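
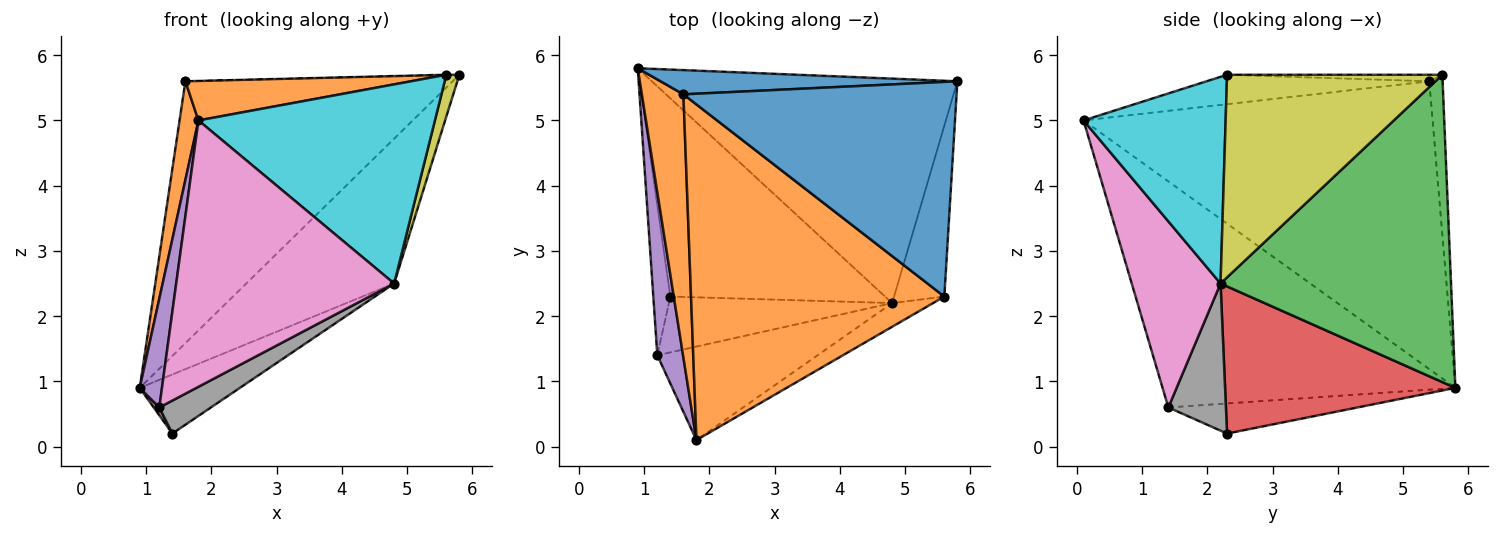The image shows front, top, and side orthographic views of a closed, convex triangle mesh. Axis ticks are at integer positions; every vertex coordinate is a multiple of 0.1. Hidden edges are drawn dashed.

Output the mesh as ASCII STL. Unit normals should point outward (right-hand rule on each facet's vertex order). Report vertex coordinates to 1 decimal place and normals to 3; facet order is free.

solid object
 facet normal -0.050 0.995 0.092
  outer loop
   vertex 1.6 5.4 5.6
   vertex 5.8 5.6 5.7
   vertex 0.9 5.8 0.9
  endloop
 endfacet
 facet normal -0.988 -0.053 0.143
  outer loop
   vertex 1.6 5.4 5.6
   vertex 0.9 5.8 0.9
   vertex 1.8 0.1 5.0
  endloop
 endfacet
 facet normal 0.646 0.414 -0.642
  outer loop
   vertex 4.8 2.2 2.5
   vertex 0.9 5.8 0.9
   vertex 5.8 5.6 5.7
  endloop
 endfacet
 facet normal 0.549 0.239 -0.801
  outer loop
   vertex 4.8 2.2 2.5
   vertex 1.4 2.3 0.2
   vertex 0.9 5.8 0.9
  endloop
 endfacet
 facet normal -0.991 -0.075 0.113
  outer loop
   vertex 1.2 1.4 0.6
   vertex 1.8 0.1 5.0
   vertex 0.9 5.8 0.9
  endloop
 endfacet
 facet normal -0.870 -0.026 -0.493
  outer loop
   vertex 1.2 1.4 0.6
   vertex 0.9 5.8 0.9
   vertex 1.4 2.3 0.2
  endloop
 endfacet
 facet normal 0.359 -0.881 -0.309
  outer loop
   vertex 1.2 1.4 0.6
   vertex 4.8 2.2 2.5
   vertex 1.8 0.1 5.0
  endloop
 endfacet
 facet normal 0.494 -0.442 -0.749
  outer loop
   vertex 1.2 1.4 0.6
   vertex 1.4 2.3 0.2
   vertex 4.8 2.2 2.5
  endloop
 endfacet
 facet normal 0.969 -0.059 -0.240
  outer loop
   vertex 5.6 2.3 5.7
   vertex 4.8 2.2 2.5
   vertex 5.8 5.6 5.7
  endloop
 endfacet
 facet normal 0.512 -0.853 -0.101
  outer loop
   vertex 5.6 2.3 5.7
   vertex 1.8 0.1 5.0
   vertex 4.8 2.2 2.5
  endloop
 endfacet
 facet normal -0.024 0.001 1.000
  outer loop
   vertex 5.6 2.3 5.7
   vertex 5.8 5.6 5.7
   vertex 1.6 5.4 5.6
  endloop
 endfacet
 facet normal -0.115 -0.116 0.987
  outer loop
   vertex 5.6 2.3 5.7
   vertex 1.6 5.4 5.6
   vertex 1.8 0.1 5.0
  endloop
 endfacet
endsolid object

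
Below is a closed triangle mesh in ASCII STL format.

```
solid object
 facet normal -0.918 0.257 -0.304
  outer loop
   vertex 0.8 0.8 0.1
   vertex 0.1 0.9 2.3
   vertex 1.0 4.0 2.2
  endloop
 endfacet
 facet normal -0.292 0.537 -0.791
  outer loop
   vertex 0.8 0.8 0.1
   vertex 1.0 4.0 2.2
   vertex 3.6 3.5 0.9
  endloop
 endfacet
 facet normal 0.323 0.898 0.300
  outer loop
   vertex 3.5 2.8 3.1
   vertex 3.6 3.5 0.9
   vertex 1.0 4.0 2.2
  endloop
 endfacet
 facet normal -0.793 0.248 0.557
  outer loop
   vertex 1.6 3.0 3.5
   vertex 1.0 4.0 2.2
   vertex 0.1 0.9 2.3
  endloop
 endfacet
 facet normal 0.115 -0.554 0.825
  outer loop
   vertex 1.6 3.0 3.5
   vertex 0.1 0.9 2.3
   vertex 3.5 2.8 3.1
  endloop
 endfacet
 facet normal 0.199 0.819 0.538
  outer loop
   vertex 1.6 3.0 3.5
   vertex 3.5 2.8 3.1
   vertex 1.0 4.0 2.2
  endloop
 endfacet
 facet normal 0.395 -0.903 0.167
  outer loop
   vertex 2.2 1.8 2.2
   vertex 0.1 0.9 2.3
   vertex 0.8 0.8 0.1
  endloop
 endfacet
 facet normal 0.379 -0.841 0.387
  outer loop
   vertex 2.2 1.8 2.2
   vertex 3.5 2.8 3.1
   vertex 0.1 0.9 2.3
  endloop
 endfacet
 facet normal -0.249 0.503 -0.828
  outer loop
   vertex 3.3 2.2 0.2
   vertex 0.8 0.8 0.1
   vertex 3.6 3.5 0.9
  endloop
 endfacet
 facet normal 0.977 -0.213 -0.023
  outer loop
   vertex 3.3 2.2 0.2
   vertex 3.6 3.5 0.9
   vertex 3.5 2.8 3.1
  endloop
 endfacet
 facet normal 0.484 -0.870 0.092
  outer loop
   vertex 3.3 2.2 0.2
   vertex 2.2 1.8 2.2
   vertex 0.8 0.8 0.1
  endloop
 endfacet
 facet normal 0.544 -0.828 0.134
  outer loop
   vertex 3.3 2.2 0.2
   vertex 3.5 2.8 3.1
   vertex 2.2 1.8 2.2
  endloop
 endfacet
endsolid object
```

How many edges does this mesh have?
18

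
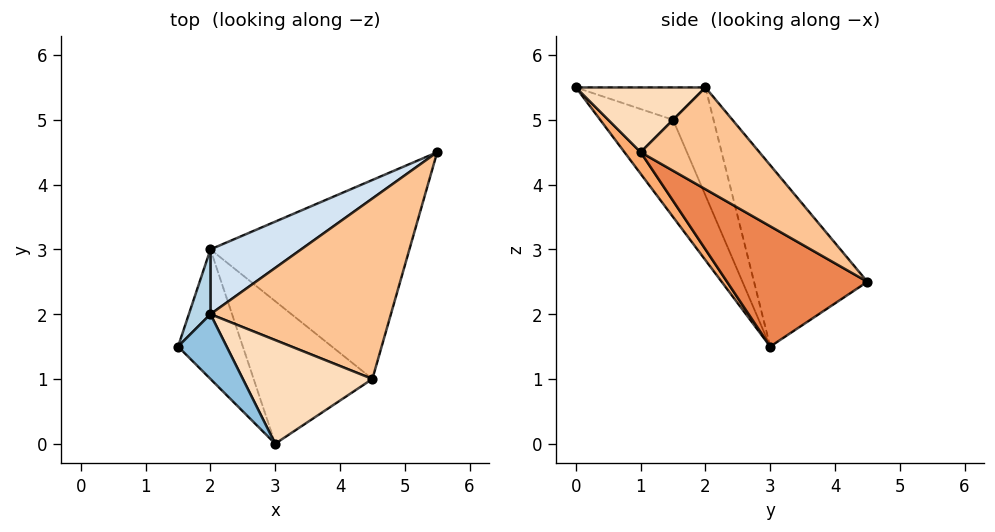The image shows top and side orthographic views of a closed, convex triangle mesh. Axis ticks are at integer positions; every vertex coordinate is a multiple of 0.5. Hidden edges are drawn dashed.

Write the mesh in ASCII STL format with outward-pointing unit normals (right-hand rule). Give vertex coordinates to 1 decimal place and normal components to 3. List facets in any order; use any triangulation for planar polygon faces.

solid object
 facet normal -0.583 -0.713 -0.389
  outer loop
   vertex 2.0 3.0 1.5
   vertex 3.0 0.0 5.5
   vertex 1.5 1.5 5.0
  endloop
 endfacet
 facet normal -0.535 -0.267 0.802
  outer loop
   vertex 2.0 2.0 5.5
   vertex 1.5 1.5 5.0
   vertex 3.0 0.0 5.5
  endloop
 endfacet
 facet normal -0.772 0.617 0.154
  outer loop
   vertex 2.0 2.0 5.5
   vertex 2.0 3.0 1.5
   vertex 1.5 1.5 5.0
  endloop
 endfacet
 facet normal -0.436 0.873 0.218
  outer loop
   vertex 2.0 2.0 5.5
   vertex 5.5 4.5 2.5
   vertex 2.0 3.0 1.5
  endloop
 endfacet
 facet normal 0.436 -0.537 -0.722
  outer loop
   vertex 4.5 1.0 4.5
   vertex 2.0 3.0 1.5
   vertex 5.5 4.5 2.5
  endloop
 endfacet
 facet normal 0.112 -0.781 -0.614
  outer loop
   vertex 4.5 1.0 4.5
   vertex 3.0 0.0 5.5
   vertex 2.0 3.0 1.5
  endloop
 endfacet
 facet normal 0.463 0.336 0.820
  outer loop
   vertex 4.5 1.0 4.5
   vertex 5.5 4.5 2.5
   vertex 2.0 2.0 5.5
  endloop
 endfacet
 facet normal 0.436 0.218 0.873
  outer loop
   vertex 4.5 1.0 4.5
   vertex 2.0 2.0 5.5
   vertex 3.0 0.0 5.5
  endloop
 endfacet
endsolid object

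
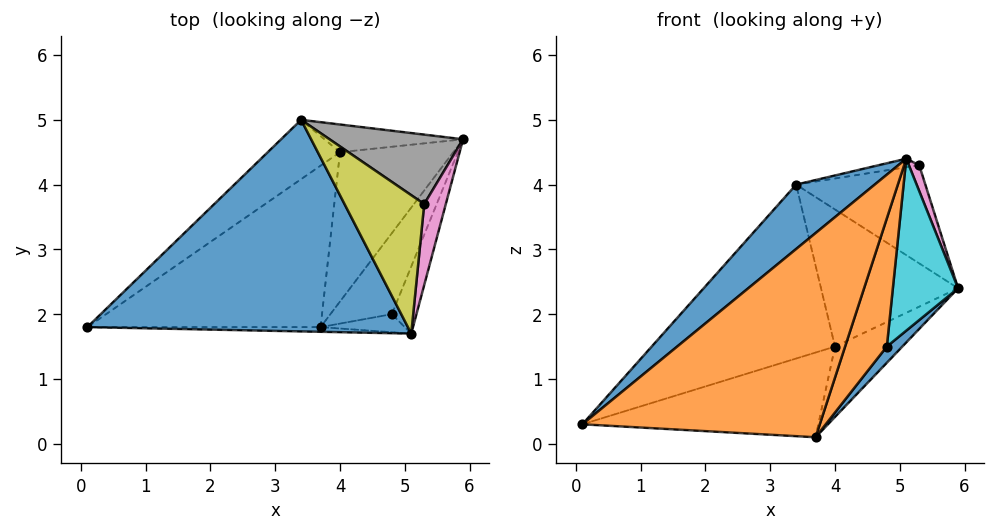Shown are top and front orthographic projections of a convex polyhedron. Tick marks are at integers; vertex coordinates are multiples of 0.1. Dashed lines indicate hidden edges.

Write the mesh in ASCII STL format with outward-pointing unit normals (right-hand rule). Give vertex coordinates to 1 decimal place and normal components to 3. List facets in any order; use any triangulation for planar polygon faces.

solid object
 facet normal -0.620 -0.228 0.751
  outer loop
   vertex 3.4 5.0 4.0
   vertex 0.1 1.8 0.3
   vertex 5.1 1.7 4.4
  endloop
 endfacet
 facet normal -0.001 -1.000 -0.023
  outer loop
   vertex 3.7 1.8 0.1
   vertex 5.1 1.7 4.4
   vertex 0.1 1.8 0.3
  endloop
 endfacet
 facet normal -0.486 0.827 -0.282
  outer loop
   vertex 4.0 4.5 1.5
   vertex 0.1 1.8 0.3
   vertex 3.4 5.0 4.0
  endloop
 endfacet
 facet normal -0.009 0.980 -0.198
  outer loop
   vertex 4.0 4.5 1.5
   vertex 3.4 5.0 4.0
   vertex 5.9 4.7 2.4
  endloop
 endfacet
 facet normal -0.049 0.464 -0.884
  outer loop
   vertex 4.0 4.5 1.5
   vertex 3.7 1.8 0.1
   vertex 0.1 1.8 0.3
  endloop
 endfacet
 facet normal 0.358 0.398 -0.845
  outer loop
   vertex 4.0 4.5 1.5
   vertex 5.9 4.7 2.4
   vertex 3.7 1.8 0.1
  endloop
 endfacet
 facet normal 0.962 -0.083 0.260
  outer loop
   vertex 5.3 3.7 4.3
   vertex 5.1 1.7 4.4
   vertex 5.9 4.7 2.4
  endloop
 endfacet
 facet normal 0.423 0.740 0.523
  outer loop
   vertex 5.3 3.7 4.3
   vertex 5.9 4.7 2.4
   vertex 3.4 5.0 4.0
  endloop
 endfacet
 facet normal -0.115 0.061 0.992
  outer loop
   vertex 5.3 3.7 4.3
   vertex 3.4 5.0 4.0
   vertex 5.1 1.7 4.4
  endloop
 endfacet
 facet normal 0.933 -0.336 -0.131
  outer loop
   vertex 4.8 2.0 1.5
   vertex 5.9 4.7 2.4
   vertex 5.1 1.7 4.4
  endloop
 endfacet
 facet normal 0.789 -0.121 -0.603
  outer loop
   vertex 4.8 2.0 1.5
   vertex 3.7 1.8 0.1
   vertex 5.9 4.7 2.4
  endloop
 endfacet
 facet normal 0.337 -0.932 -0.131
  outer loop
   vertex 4.8 2.0 1.5
   vertex 5.1 1.7 4.4
   vertex 3.7 1.8 0.1
  endloop
 endfacet
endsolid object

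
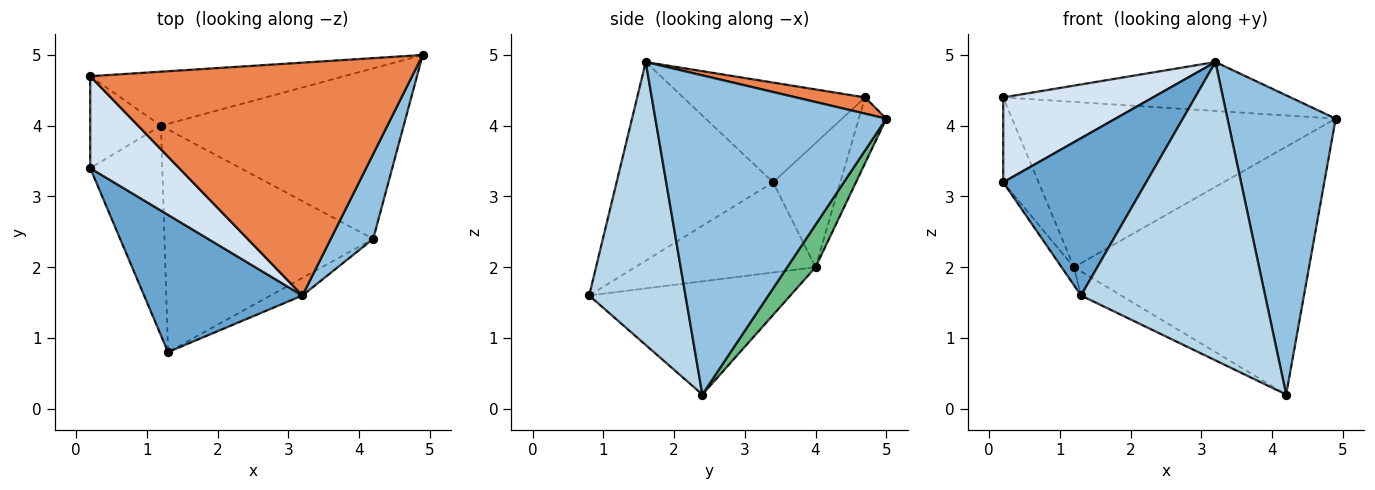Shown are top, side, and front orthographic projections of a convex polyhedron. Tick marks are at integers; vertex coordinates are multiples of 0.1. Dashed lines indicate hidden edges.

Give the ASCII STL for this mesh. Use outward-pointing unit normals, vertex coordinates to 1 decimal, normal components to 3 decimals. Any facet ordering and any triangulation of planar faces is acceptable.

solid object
 facet normal -0.636 -0.581 0.507
  outer loop
   vertex 3.2 1.6 4.9
   vertex 0.2 3.4 3.2
   vertex 1.3 0.8 1.6
  endloop
 endfacet
 facet normal 0.899 -0.421 0.120
  outer loop
   vertex 4.2 2.4 0.2
   vertex 4.9 5.0 4.1
   vertex 3.2 1.6 4.9
  endloop
 endfacet
 facet normal 0.463 -0.885 -0.052
  outer loop
   vertex 4.2 2.4 0.2
   vertex 3.2 1.6 4.9
   vertex 1.3 0.8 1.6
  endloop
 endfacet
 facet normal -0.636 -0.524 0.567
  outer loop
   vertex 0.2 4.7 4.4
   vertex 0.2 3.4 3.2
   vertex 3.2 1.6 4.9
  endloop
 endfacet
 facet normal 0.049 0.205 0.977
  outer loop
   vertex 0.2 4.7 4.4
   vertex 3.2 1.6 4.9
   vertex 4.9 5.0 4.1
  endloop
 endfacet
 facet normal -0.780 0.054 -0.623
  outer loop
   vertex 1.2 4.0 2.0
   vertex 1.3 0.8 1.6
   vertex 0.2 3.4 3.2
  endloop
 endfacet
 facet normal -0.475 0.095 -0.875
  outer loop
   vertex 1.2 4.0 2.0
   vertex 4.2 2.4 0.2
   vertex 1.3 0.8 1.6
  endloop
 endfacet
 facet normal -0.790 0.416 -0.450
  outer loop
   vertex 1.2 4.0 2.0
   vertex 0.2 3.4 3.2
   vertex 0.2 4.7 4.4
  endloop
 endfacet
 facet normal 0.099 0.820 -0.564
  outer loop
   vertex 1.2 4.0 2.0
   vertex 4.9 5.0 4.1
   vertex 4.2 2.4 0.2
  endloop
 endfacet
 facet normal -0.080 0.947 -0.310
  outer loop
   vertex 1.2 4.0 2.0
   vertex 0.2 4.7 4.4
   vertex 4.9 5.0 4.1
  endloop
 endfacet
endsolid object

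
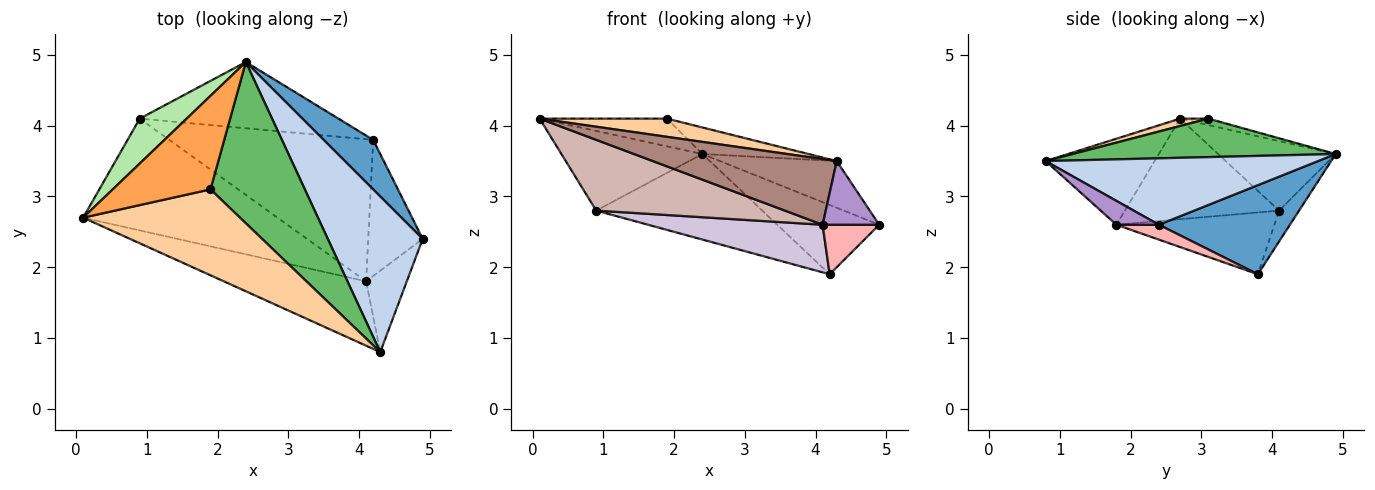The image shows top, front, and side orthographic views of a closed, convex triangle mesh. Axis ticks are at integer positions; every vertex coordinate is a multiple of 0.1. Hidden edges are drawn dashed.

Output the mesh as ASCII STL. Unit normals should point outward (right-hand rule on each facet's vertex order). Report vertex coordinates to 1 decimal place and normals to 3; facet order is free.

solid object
 facet normal 0.723 0.562 0.402
  outer loop
   vertex 4.2 3.8 1.9
   vertex 2.4 4.9 3.6
   vertex 4.9 2.4 2.6
  endloop
 endfacet
 facet normal 0.557 0.239 0.796
  outer loop
   vertex 4.3 0.8 3.5
   vertex 4.9 2.4 2.6
   vertex 2.4 4.9 3.6
  endloop
 endfacet
 facet normal -0.063 0.283 0.957
  outer loop
   vertex 1.9 3.1 4.1
   vertex 2.4 4.9 3.6
   vertex 0.1 2.7 4.1
  endloop
 endfacet
 facet normal 0.046 -0.207 0.977
  outer loop
   vertex 1.9 3.1 4.1
   vertex 0.1 2.7 4.1
   vertex 4.3 0.8 3.5
  endloop
 endfacet
 facet normal 0.373 0.151 0.915
  outer loop
   vertex 1.9 3.1 4.1
   vertex 4.3 0.8 3.5
   vertex 2.4 4.9 3.6
  endloop
 endfacet
 facet normal -0.588 0.705 0.397
  outer loop
   vertex 0.9 4.1 2.8
   vertex 0.1 2.7 4.1
   vertex 2.4 4.9 3.6
  endloop
 endfacet
 facet normal -0.095 0.787 -0.610
  outer loop
   vertex 0.9 4.1 2.8
   vertex 2.4 4.9 3.6
   vertex 4.2 3.8 1.9
  endloop
 endfacet
 facet normal 0.248 -0.331 -0.910
  outer loop
   vertex 4.1 1.8 2.6
   vertex 4.2 3.8 1.9
   vertex 4.9 2.4 2.6
  endloop
 endfacet
 facet normal 0.420 -0.559 -0.715
  outer loop
   vertex 4.1 1.8 2.6
   vertex 4.9 2.4 2.6
   vertex 4.3 0.8 3.5
  endloop
 endfacet
 facet normal -0.276 -0.305 -0.911
  outer loop
   vertex 4.1 1.8 2.6
   vertex 0.9 4.1 2.8
   vertex 4.2 3.8 1.9
  endloop
 endfacet
 facet normal -0.390 -0.658 -0.644
  outer loop
   vertex 4.1 1.8 2.6
   vertex 4.3 0.8 3.5
   vertex 0.1 2.7 4.1
  endloop
 endfacet
 facet normal -0.401 -0.490 -0.774
  outer loop
   vertex 4.1 1.8 2.6
   vertex 0.1 2.7 4.1
   vertex 0.9 4.1 2.8
  endloop
 endfacet
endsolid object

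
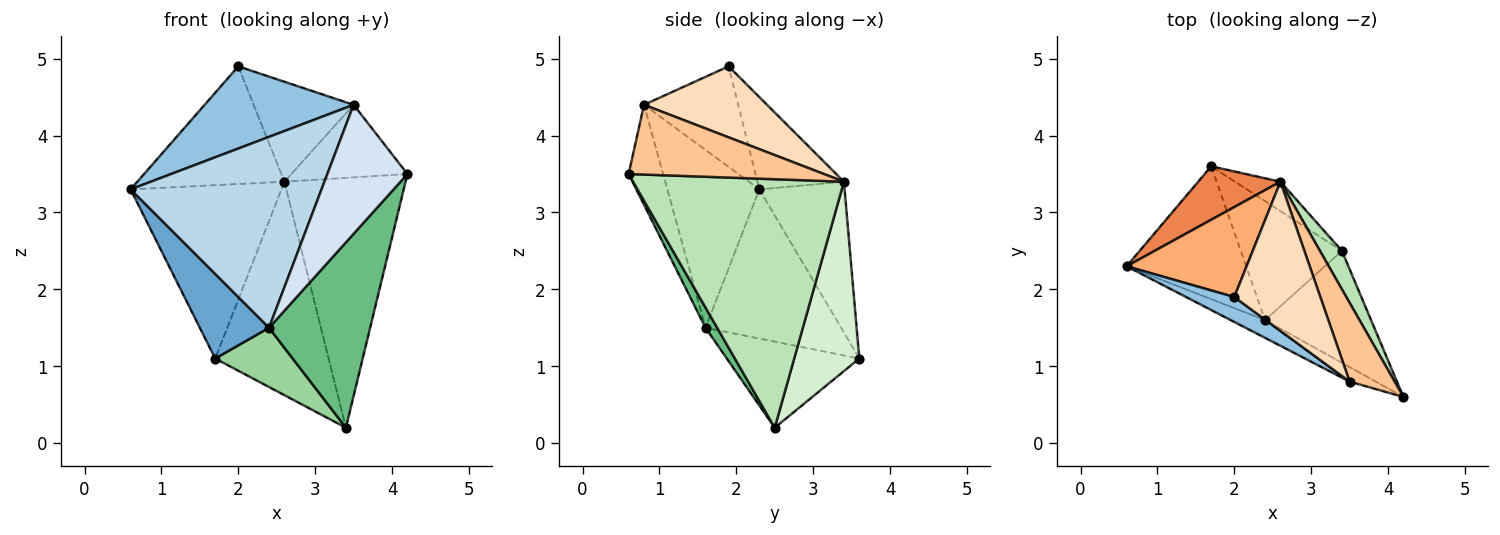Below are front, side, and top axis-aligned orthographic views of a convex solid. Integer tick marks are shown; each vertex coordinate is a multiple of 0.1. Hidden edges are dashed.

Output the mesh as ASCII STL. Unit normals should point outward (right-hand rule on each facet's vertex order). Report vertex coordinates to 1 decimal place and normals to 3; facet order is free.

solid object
 facet normal -0.725 -0.370 -0.581
  outer loop
   vertex 2.4 1.6 1.5
   vertex 0.6 2.3 3.3
   vertex 1.7 3.6 1.1
  endloop
 endfacet
 facet normal -0.518 -0.819 0.248
  outer loop
   vertex 3.5 0.8 4.4
   vertex 2.0 1.9 4.9
   vertex 0.6 2.3 3.3
  endloop
 endfacet
 facet normal -0.433 -0.898 -0.084
  outer loop
   vertex 3.5 0.8 4.4
   vertex 0.6 2.3 3.3
   vertex 2.4 1.6 1.5
  endloop
 endfacet
 facet normal -0.393 -0.914 -0.103
  outer loop
   vertex 3.5 0.8 4.4
   vertex 2.4 1.6 1.5
   vertex 4.2 0.6 3.5
  endloop
 endfacet
 facet normal -0.475 0.841 0.259
  outer loop
   vertex 2.6 3.4 3.4
   vertex 1.7 3.6 1.1
   vertex 0.6 2.3 3.3
  endloop
 endfacet
 facet normal -0.423 0.720 0.550
  outer loop
   vertex 2.6 3.4 3.4
   vertex 0.6 2.3 3.3
   vertex 2.0 1.9 4.9
  endloop
 endfacet
 facet normal 0.752 0.447 0.485
  outer loop
   vertex 2.6 3.4 3.4
   vertex 3.5 0.8 4.4
   vertex 4.2 0.6 3.5
  endloop
 endfacet
 facet normal 0.565 0.459 0.685
  outer loop
   vertex 2.6 3.4 3.4
   vertex 2.0 1.9 4.9
   vertex 3.5 0.8 4.4
  endloop
 endfacet
 facet normal 0.098 -0.852 -0.514
  outer loop
   vertex 3.4 2.5 0.2
   vertex 4.2 0.6 3.5
   vertex 2.4 1.6 1.5
  endloop
 endfacet
 facet normal -0.606 -0.355 -0.712
  outer loop
   vertex 3.4 2.5 0.2
   vertex 2.4 1.6 1.5
   vertex 1.7 3.6 1.1
  endloop
 endfacet
 facet normal 0.865 0.497 0.076
  outer loop
   vertex 3.4 2.5 0.2
   vertex 2.6 3.4 3.4
   vertex 4.2 0.6 3.5
  endloop
 endfacet
 facet normal 0.494 0.861 -0.119
  outer loop
   vertex 3.4 2.5 0.2
   vertex 1.7 3.6 1.1
   vertex 2.6 3.4 3.4
  endloop
 endfacet
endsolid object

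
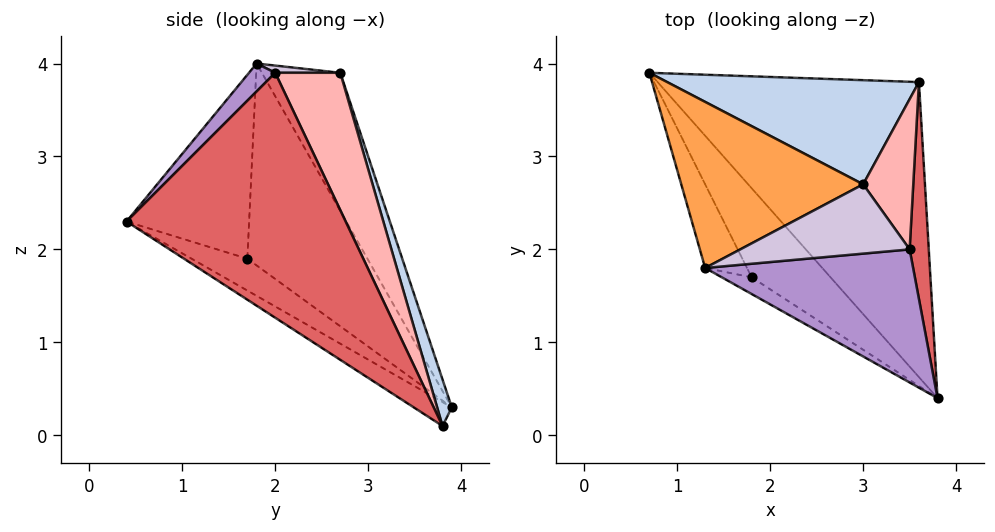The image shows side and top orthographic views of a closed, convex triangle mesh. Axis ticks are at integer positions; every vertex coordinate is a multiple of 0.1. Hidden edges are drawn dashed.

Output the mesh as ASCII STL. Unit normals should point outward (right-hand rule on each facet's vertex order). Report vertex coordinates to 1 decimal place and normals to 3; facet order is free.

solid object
 facet normal -0.076 -0.545 -0.835
  outer loop
   vertex 3.6 3.8 0.1
   vertex 3.8 0.4 2.3
   vertex 0.7 3.9 0.3
  endloop
 endfacet
 facet normal 0.053 0.957 0.285
  outer loop
   vertex 3.0 2.7 3.9
   vertex 3.6 3.8 0.1
   vertex 0.7 3.9 0.3
  endloop
 endfacet
 facet normal -0.381 0.776 0.502
  outer loop
   vertex 3.0 2.7 3.9
   vertex 0.7 3.9 0.3
   vertex 1.3 1.8 4.0
  endloop
 endfacet
 facet normal -0.284 -0.653 -0.702
  outer loop
   vertex 1.8 1.7 1.9
   vertex 0.7 3.9 0.3
   vertex 3.8 0.4 2.3
  endloop
 endfacet
 facet normal -0.826 -0.537 -0.171
  outer loop
   vertex 1.8 1.7 1.9
   vertex 1.3 1.8 4.0
   vertex 0.7 3.9 0.3
  endloop
 endfacet
 facet normal -0.531 -0.843 -0.086
  outer loop
   vertex 1.8 1.7 1.9
   vertex 3.8 0.4 2.3
   vertex 1.3 1.8 4.0
  endloop
 endfacet
 facet normal 0.991 0.108 0.077
  outer loop
   vertex 3.5 2.0 3.9
   vertex 3.8 0.4 2.3
   vertex 3.6 3.8 0.1
  endloop
 endfacet
 facet normal 0.780 0.557 0.284
  outer loop
   vertex 3.5 2.0 3.9
   vertex 3.6 3.8 0.1
   vertex 3.0 2.7 3.9
  endloop
 endfacet
 facet normal 0.096 -0.695 0.713
  outer loop
   vertex 3.5 2.0 3.9
   vertex 1.3 1.8 4.0
   vertex 3.8 0.4 2.3
  endloop
 endfacet
 facet normal 0.043 0.030 0.999
  outer loop
   vertex 3.5 2.0 3.9
   vertex 3.0 2.7 3.9
   vertex 1.3 1.8 4.0
  endloop
 endfacet
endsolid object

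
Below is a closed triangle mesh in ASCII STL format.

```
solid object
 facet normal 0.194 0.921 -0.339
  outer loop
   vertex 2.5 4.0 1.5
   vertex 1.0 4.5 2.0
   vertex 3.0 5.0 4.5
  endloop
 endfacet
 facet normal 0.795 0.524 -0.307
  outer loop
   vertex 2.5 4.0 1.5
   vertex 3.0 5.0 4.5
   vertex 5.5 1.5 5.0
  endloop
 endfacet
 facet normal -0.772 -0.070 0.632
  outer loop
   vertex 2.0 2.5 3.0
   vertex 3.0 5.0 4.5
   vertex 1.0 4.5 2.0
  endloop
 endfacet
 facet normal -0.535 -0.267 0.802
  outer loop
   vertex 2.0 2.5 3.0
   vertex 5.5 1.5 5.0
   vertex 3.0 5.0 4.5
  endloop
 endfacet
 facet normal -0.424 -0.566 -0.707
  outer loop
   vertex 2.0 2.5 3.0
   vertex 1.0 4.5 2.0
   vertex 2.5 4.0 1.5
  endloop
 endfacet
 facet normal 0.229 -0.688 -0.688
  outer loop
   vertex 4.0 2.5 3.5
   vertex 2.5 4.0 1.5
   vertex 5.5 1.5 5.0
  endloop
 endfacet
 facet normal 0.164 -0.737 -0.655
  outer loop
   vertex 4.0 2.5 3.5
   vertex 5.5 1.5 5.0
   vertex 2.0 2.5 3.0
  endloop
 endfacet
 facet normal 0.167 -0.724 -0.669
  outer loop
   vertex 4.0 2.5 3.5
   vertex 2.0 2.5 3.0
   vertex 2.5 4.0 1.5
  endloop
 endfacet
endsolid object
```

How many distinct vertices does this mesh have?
6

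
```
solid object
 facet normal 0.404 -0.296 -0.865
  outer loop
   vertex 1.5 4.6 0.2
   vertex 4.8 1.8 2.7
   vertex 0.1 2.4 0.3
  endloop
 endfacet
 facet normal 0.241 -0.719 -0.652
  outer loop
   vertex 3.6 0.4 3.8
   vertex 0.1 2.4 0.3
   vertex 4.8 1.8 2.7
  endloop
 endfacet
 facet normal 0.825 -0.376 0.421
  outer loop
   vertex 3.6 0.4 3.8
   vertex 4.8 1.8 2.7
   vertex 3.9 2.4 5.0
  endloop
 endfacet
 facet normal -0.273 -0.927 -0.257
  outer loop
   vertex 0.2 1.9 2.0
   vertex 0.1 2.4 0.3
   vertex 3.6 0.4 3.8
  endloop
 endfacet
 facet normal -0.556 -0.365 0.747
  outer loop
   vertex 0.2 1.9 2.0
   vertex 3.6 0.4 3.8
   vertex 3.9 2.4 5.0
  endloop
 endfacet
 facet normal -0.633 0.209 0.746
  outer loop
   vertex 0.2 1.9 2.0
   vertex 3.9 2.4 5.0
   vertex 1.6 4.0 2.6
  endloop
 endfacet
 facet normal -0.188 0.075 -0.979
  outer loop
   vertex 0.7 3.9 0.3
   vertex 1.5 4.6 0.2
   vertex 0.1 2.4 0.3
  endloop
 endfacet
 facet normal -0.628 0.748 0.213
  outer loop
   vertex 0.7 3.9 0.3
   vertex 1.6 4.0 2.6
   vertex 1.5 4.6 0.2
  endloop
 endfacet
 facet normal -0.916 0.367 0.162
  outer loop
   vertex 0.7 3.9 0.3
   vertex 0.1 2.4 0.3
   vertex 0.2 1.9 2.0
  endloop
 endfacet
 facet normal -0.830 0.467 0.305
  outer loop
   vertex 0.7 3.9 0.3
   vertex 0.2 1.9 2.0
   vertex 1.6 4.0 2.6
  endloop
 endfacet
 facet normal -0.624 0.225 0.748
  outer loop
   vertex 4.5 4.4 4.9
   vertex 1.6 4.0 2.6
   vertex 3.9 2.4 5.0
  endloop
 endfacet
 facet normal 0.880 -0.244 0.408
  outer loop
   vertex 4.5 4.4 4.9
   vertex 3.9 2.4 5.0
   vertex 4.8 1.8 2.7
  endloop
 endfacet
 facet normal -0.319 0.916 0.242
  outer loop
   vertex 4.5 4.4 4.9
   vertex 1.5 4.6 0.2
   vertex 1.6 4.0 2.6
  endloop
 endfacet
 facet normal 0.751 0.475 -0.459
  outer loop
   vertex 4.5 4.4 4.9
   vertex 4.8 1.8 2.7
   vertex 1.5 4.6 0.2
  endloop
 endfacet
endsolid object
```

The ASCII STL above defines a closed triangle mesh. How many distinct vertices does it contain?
9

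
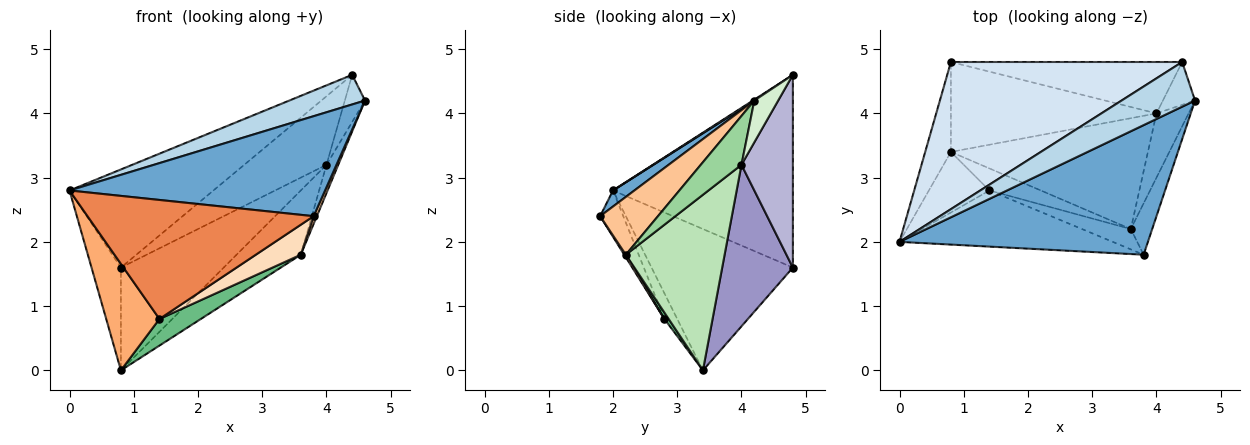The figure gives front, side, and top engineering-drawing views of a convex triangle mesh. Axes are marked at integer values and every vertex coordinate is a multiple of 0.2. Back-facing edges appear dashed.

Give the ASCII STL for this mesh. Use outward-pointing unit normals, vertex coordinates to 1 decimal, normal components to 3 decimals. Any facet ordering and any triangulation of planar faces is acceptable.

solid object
 facet normal 0.051 -0.610 0.791
  outer loop
   vertex 3.8 1.8 2.4
   vertex 4.6 4.2 4.2
   vertex 0.0 2.0 2.8
  endloop
 endfacet
 facet normal -0.964 0.200 -0.175
  outer loop
   vertex 0.8 3.4 0.0
   vertex 0.0 2.0 2.8
   vertex 0.8 4.8 1.6
  endloop
 endfacet
 facet normal 0.010 -0.552 0.834
  outer loop
   vertex 4.4 4.8 4.6
   vertex 0.0 2.0 2.8
   vertex 4.6 4.2 4.2
  endloop
 endfacet
 facet normal -0.570 0.456 0.684
  outer loop
   vertex 4.4 4.8 4.6
   vertex 0.8 4.8 1.6
   vertex 0.0 2.0 2.8
  endloop
 endfacet
 facet normal -0.092 -0.901 -0.425
  outer loop
   vertex 1.4 2.8 0.8
   vertex 3.8 1.8 2.4
   vertex 0.0 2.0 2.8
  endloop
 endfacet
 facet normal -0.205 -0.851 -0.484
  outer loop
   vertex 1.4 2.8 0.8
   vertex 0.0 2.0 2.8
   vertex 0.8 3.4 0.0
  endloop
 endfacet
 facet normal 0.936 -0.052 -0.347
  outer loop
   vertex 3.6 2.2 1.8
   vertex 4.6 4.2 4.2
   vertex 3.8 1.8 2.4
  endloop
 endfacet
 facet normal 0.030 -0.827 -0.561
  outer loop
   vertex 3.6 2.2 1.8
   vertex 3.8 1.8 2.4
   vertex 1.4 2.8 0.8
  endloop
 endfacet
 facet normal 0.079 -0.768 -0.636
  outer loop
   vertex 3.6 2.2 1.8
   vertex 1.4 2.8 0.8
   vertex 0.8 3.4 0.0
  endloop
 endfacet
 facet normal 0.812 0.235 -0.534
  outer loop
   vertex 4.0 4.0 3.2
   vertex 4.6 4.2 4.2
   vertex 3.6 2.2 1.8
  endloop
 endfacet
 facet normal 0.611 0.397 -0.685
  outer loop
   vertex 4.0 4.0 3.2
   vertex 3.6 2.2 1.8
   vertex 0.8 3.4 0.0
  endloop
 endfacet
 facet normal 0.658 0.557 -0.506
  outer loop
   vertex 4.0 4.0 3.2
   vertex 4.4 4.8 4.6
   vertex 4.6 4.2 4.2
  endloop
 endfacet
 facet normal 0.460 0.668 -0.585
  outer loop
   vertex 4.0 4.0 3.2
   vertex 0.8 3.4 0.0
   vertex 0.8 4.8 1.6
  endloop
 endfacet
 facet normal 0.447 0.716 -0.537
  outer loop
   vertex 4.0 4.0 3.2
   vertex 0.8 4.8 1.6
   vertex 4.4 4.8 4.6
  endloop
 endfacet
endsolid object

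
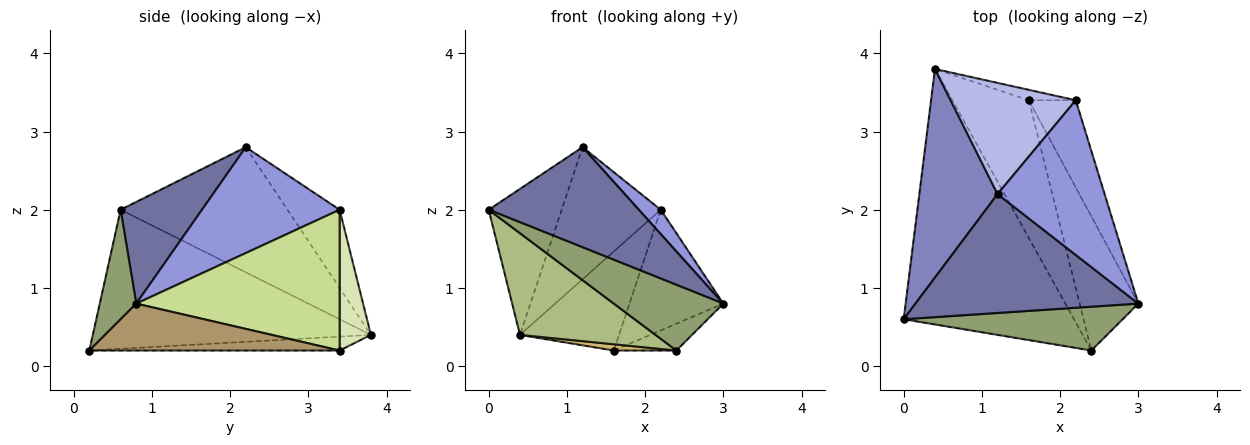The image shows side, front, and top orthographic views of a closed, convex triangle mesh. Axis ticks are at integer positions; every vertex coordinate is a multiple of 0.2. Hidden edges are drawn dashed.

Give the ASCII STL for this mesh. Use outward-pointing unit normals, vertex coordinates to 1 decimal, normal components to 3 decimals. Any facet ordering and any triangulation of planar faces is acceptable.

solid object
 facet normal 0.329 -0.608 0.722
  outer loop
   vertex 1.2 2.2 2.8
   vertex 0.0 0.6 2.0
   vertex 3.0 0.8 0.8
  endloop
 endfacet
 facet normal -0.795 0.348 0.497
  outer loop
   vertex 1.2 2.2 2.8
   vertex 0.4 3.8 0.4
   vertex 0.0 0.6 2.0
  endloop
 endfacet
 facet normal 0.699 -0.111 0.707
  outer loop
   vertex 2.2 3.4 2.0
   vertex 1.2 2.2 2.8
   vertex 3.0 0.8 0.8
  endloop
 endfacet
 facet normal -0.373 0.710 0.598
  outer loop
   vertex 2.2 3.4 2.0
   vertex 0.4 3.8 0.4
   vertex 1.2 2.2 2.8
  endloop
 endfacet
 facet normal 0.267 -0.802 0.535
  outer loop
   vertex 2.4 0.2 0.2
   vertex 3.0 0.8 0.8
   vertex 0.0 0.6 2.0
  endloop
 endfacet
 facet normal -0.604 -0.295 -0.740
  outer loop
   vertex 2.4 0.2 0.2
   vertex 0.0 0.6 2.0
   vertex 0.4 3.8 0.4
  endloop
 endfacet
 facet normal 0.869 0.401 -0.290
  outer loop
   vertex 1.6 3.4 0.2
   vertex 2.2 3.4 2.0
   vertex 3.0 0.8 0.8
  endloop
 endfacet
 facet normal 0.300 0.949 -0.100
  outer loop
   vertex 1.6 3.4 0.2
   vertex 0.4 3.8 0.4
   vertex 2.2 3.4 2.0
  endloop
 endfacet
 facet normal 0.617 0.154 -0.772
  outer loop
   vertex 1.6 3.4 0.2
   vertex 3.0 0.8 0.8
   vertex 2.4 0.2 0.2
  endloop
 endfacet
 facet normal -0.179 -0.045 -0.983
  outer loop
   vertex 1.6 3.4 0.2
   vertex 2.4 0.2 0.2
   vertex 0.4 3.8 0.4
  endloop
 endfacet
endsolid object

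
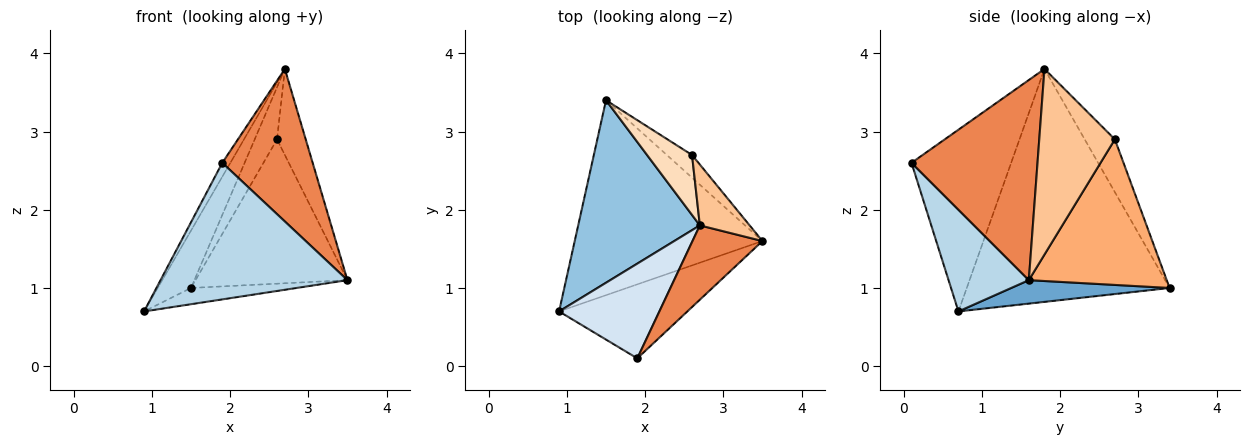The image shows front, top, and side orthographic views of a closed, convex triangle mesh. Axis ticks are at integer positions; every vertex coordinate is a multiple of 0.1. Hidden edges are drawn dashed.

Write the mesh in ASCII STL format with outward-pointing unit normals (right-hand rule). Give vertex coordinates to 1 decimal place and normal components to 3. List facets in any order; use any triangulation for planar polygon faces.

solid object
 facet normal 0.124 0.082 -0.989
  outer loop
   vertex 1.5 3.4 1.0
   vertex 3.5 1.6 1.1
   vertex 0.9 0.7 0.7
  endloop
 endfacet
 facet normal -0.877 0.144 0.458
  outer loop
   vertex 2.7 1.8 3.8
   vertex 1.5 3.4 1.0
   vertex 0.9 0.7 0.7
  endloop
 endfacet
 facet normal 0.353 -0.823 -0.446
  outer loop
   vertex 1.9 0.1 2.6
   vertex 0.9 0.7 0.7
   vertex 3.5 1.6 1.1
  endloop
 endfacet
 facet normal -0.873 0.071 0.482
  outer loop
   vertex 1.9 0.1 2.6
   vertex 2.7 1.8 3.8
   vertex 0.9 0.7 0.7
  endloop
 endfacet
 facet normal 0.782 -0.561 0.273
  outer loop
   vertex 1.9 0.1 2.6
   vertex 3.5 1.6 1.1
   vertex 2.7 1.8 3.8
  endloop
 endfacet
 facet normal 0.668 0.735 -0.116
  outer loop
   vertex 2.6 2.7 2.9
   vertex 3.5 1.6 1.1
   vertex 1.5 3.4 1.0
  endloop
 endfacet
 facet normal 0.907 0.344 0.243
  outer loop
   vertex 2.6 2.7 2.9
   vertex 2.7 1.8 3.8
   vertex 3.5 1.6 1.1
  endloop
 endfacet
 facet normal -0.663 0.491 0.565
  outer loop
   vertex 2.6 2.7 2.9
   vertex 1.5 3.4 1.0
   vertex 2.7 1.8 3.8
  endloop
 endfacet
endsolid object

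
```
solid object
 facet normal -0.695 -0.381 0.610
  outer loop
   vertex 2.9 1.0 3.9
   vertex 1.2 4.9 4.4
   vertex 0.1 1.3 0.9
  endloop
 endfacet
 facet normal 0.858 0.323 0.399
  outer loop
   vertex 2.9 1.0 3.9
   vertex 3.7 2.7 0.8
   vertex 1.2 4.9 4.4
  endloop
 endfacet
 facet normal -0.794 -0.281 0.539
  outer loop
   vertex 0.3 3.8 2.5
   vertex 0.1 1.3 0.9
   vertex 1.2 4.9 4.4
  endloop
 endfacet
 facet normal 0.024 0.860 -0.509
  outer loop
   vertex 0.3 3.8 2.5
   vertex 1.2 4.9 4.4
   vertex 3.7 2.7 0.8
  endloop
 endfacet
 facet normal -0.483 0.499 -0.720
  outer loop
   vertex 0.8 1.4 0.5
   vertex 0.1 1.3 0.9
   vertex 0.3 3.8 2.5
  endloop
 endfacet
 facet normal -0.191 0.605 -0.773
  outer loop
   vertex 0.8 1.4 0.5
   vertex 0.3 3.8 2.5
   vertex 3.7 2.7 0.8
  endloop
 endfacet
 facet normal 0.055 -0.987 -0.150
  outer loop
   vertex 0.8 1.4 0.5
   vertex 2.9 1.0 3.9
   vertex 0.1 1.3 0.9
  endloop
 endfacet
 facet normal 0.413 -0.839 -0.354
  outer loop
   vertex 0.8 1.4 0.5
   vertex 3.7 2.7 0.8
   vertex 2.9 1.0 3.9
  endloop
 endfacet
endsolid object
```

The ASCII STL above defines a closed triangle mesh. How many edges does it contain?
12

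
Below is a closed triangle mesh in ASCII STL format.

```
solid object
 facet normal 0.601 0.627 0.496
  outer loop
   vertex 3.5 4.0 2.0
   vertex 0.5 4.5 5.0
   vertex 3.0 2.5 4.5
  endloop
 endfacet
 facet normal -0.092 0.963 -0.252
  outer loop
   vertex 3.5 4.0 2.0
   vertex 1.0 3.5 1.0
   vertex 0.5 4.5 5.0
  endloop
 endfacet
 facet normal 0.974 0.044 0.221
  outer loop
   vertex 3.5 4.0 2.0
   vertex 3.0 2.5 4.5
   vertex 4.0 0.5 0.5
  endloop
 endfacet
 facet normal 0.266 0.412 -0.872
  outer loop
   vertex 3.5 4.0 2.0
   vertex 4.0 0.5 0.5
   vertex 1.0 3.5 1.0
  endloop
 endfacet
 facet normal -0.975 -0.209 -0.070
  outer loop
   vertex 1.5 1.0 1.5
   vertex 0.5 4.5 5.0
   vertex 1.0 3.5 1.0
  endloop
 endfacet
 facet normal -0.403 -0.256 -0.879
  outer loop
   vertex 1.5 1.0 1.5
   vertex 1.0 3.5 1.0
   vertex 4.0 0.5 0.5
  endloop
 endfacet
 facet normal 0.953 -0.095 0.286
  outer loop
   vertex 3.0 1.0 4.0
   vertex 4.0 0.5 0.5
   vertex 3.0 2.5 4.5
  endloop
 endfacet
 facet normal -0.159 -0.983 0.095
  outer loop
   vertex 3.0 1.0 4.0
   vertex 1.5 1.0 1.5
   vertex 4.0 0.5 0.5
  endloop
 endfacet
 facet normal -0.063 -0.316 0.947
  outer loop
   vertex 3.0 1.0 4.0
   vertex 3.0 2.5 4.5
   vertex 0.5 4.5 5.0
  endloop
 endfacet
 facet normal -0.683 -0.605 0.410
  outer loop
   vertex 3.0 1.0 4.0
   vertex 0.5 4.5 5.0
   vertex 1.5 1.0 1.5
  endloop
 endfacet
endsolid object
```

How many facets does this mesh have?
10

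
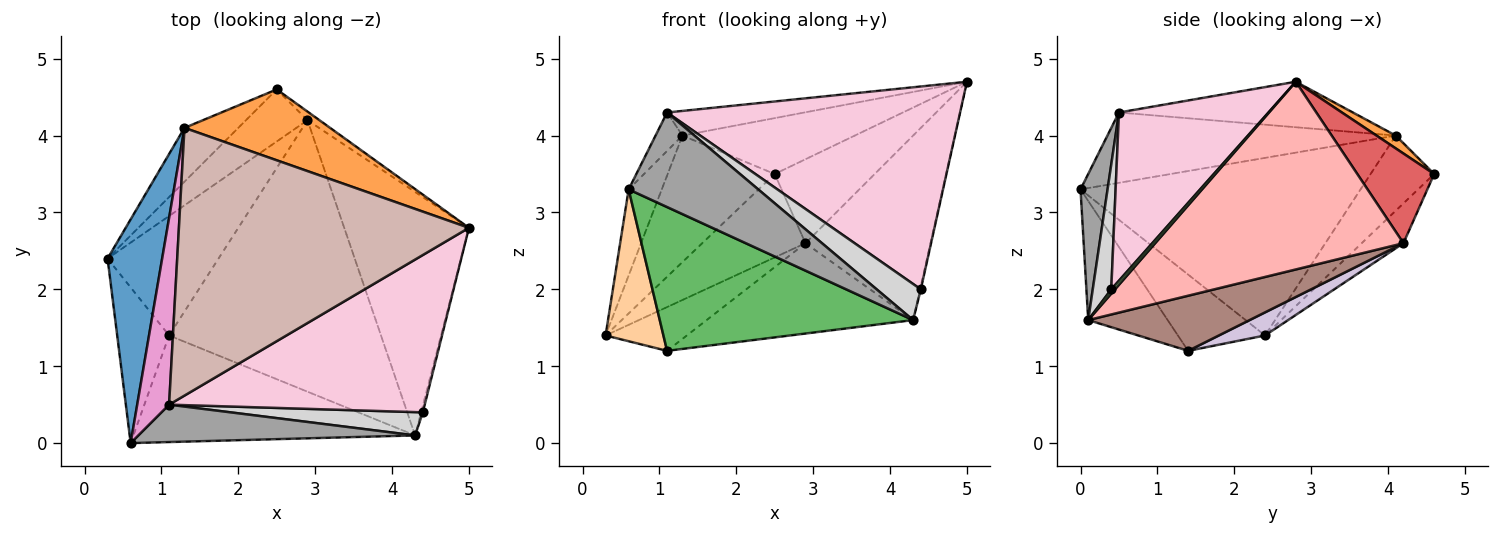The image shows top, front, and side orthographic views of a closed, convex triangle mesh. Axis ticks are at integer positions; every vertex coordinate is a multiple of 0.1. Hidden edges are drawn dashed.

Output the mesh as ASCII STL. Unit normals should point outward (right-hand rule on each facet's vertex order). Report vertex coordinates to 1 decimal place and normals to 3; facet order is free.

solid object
 facet normal -0.950 0.112 0.292
  outer loop
   vertex 1.3 4.1 4.0
   vertex 0.3 2.4 1.4
   vertex 0.6 0.0 3.3
  endloop
 endfacet
 facet normal -0.480 0.807 -0.344
  outer loop
   vertex 1.3 4.1 4.0
   vertex 2.5 4.6 3.5
   vertex 0.3 2.4 1.4
  endloop
 endfacet
 facet normal 0.069 0.618 0.783
  outer loop
   vertex 1.3 4.1 4.0
   vertex 5.0 2.8 4.7
   vertex 2.5 4.6 3.5
  endloop
 endfacet
 facet normal -0.725 -0.481 -0.493
  outer loop
   vertex 1.1 1.4 1.2
   vertex 0.6 0.0 3.3
   vertex 0.3 2.4 1.4
  endloop
 endfacet
 facet normal -0.244 -0.779 -0.577
  outer loop
   vertex 1.1 1.4 1.2
   vertex 4.3 0.1 1.6
   vertex 0.6 0.0 3.3
  endloop
 endfacet
 facet normal 0.913 0.183 -0.365
  outer loop
   vertex 4.4 0.4 2.0
   vertex 4.3 0.1 1.6
   vertex 5.0 2.8 4.7
  endloop
 endfacet
 facet normal 0.608 0.790 -0.081
  outer loop
   vertex 2.9 4.2 2.6
   vertex 2.5 4.6 3.5
   vertex 5.0 2.8 4.7
  endloop
 endfacet
 facet normal 0.768 0.387 -0.510
  outer loop
   vertex 2.9 4.2 2.6
   vertex 5.0 2.8 4.7
   vertex 4.3 0.1 1.6
  endloop
 endfacet
 facet normal -0.324 0.802 -0.501
  outer loop
   vertex 2.9 4.2 2.6
   vertex 0.3 2.4 1.4
   vertex 2.5 4.6 3.5
  endloop
 endfacet
 facet normal 0.192 0.338 -0.922
  outer loop
   vertex 2.9 4.2 2.6
   vertex 1.1 1.4 1.2
   vertex 0.3 2.4 1.4
  endloop
 endfacet
 facet normal 0.240 0.307 -0.921
  outer loop
   vertex 2.9 4.2 2.6
   vertex 4.3 0.1 1.6
   vertex 1.1 1.4 1.2
  endloop
 endfacet
 facet normal -0.154 0.091 0.984
  outer loop
   vertex 1.1 0.5 4.3
   vertex 5.0 2.8 4.7
   vertex 1.3 4.1 4.0
  endloop
 endfacet
 facet normal -0.908 0.085 0.411
  outer loop
   vertex 1.1 0.5 4.3
   vertex 1.3 4.1 4.0
   vertex 0.6 0.0 3.3
  endloop
 endfacet
 facet normal 0.374 -0.733 0.568
  outer loop
   vertex 1.1 0.5 4.3
   vertex 4.4 0.4 2.0
   vertex 5.0 2.8 4.7
  endloop
 endfacet
 facet normal 0.191 -0.913 0.361
  outer loop
   vertex 1.1 0.5 4.3
   vertex 0.6 0.0 3.3
   vertex 4.3 0.1 1.6
  endloop
 endfacet
 facet normal 0.332 -0.793 0.511
  outer loop
   vertex 1.1 0.5 4.3
   vertex 4.3 0.1 1.6
   vertex 4.4 0.4 2.0
  endloop
 endfacet
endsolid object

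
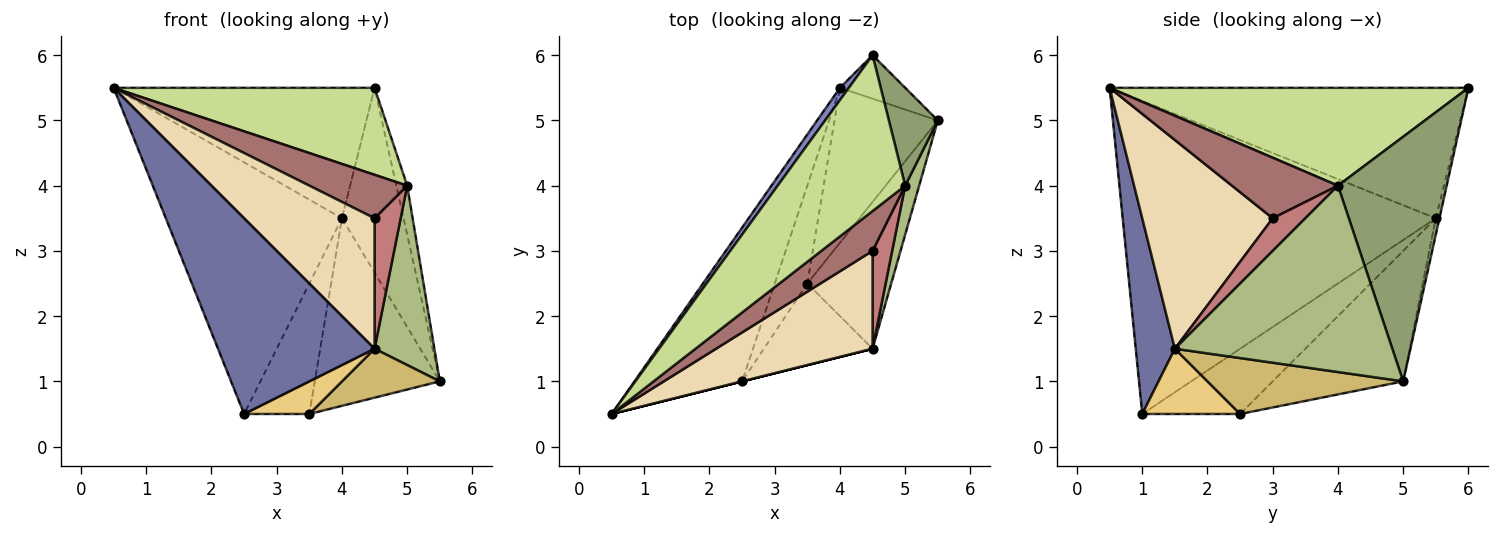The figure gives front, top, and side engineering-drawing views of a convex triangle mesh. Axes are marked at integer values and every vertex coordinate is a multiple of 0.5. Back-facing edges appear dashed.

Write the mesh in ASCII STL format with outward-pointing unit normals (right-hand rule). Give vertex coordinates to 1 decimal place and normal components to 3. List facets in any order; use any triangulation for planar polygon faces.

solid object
 facet normal 0.243 -0.970 0.000
  outer loop
   vertex 4.5 1.5 1.5
   vertex 0.5 0.5 5.5
   vertex 2.5 1.0 0.5
  endloop
 endfacet
 facet normal -0.808 0.587 0.055
  outer loop
   vertex 4.0 5.5 3.5
   vertex 0.5 0.5 5.5
   vertex 4.5 6.0 5.5
  endloop
 endfacet
 facet normal -0.835 0.470 -0.287
  outer loop
   vertex 4.0 5.5 3.5
   vertex 2.5 1.0 0.5
   vertex 0.5 0.5 5.5
  endloop
 endfacet
 facet normal -0.057 0.972 -0.229
  outer loop
   vertex 4.0 5.5 3.5
   vertex 4.5 6.0 5.5
   vertex 5.5 5.0 1.0
  endloop
 endfacet
 facet normal 0.976 0.098 0.195
  outer loop
   vertex 5.0 4.0 4.0
   vertex 5.5 5.0 1.0
   vertex 4.5 6.0 5.5
  endloop
 endfacet
 facet normal 0.962 -0.264 0.072
  outer loop
   vertex 5.0 4.0 4.0
   vertex 4.5 1.5 1.5
   vertex 5.5 5.0 1.0
  endloop
 endfacet
 facet normal 0.557 -0.405 0.725
  outer loop
   vertex 5.0 4.0 4.0
   vertex 4.5 6.0 5.5
   vertex 0.5 0.5 5.5
  endloop
 endfacet
 facet normal -0.627 0.601 -0.496
  outer loop
   vertex 3.5 2.5 0.5
   vertex 4.0 5.5 3.5
   vertex 5.5 5.0 1.0
  endloop
 endfacet
 facet normal -0.768 0.512 -0.384
  outer loop
   vertex 3.5 2.5 0.5
   vertex 2.5 1.0 0.5
   vertex 4.0 5.5 3.5
  endloop
 endfacet
 facet normal 0.535 -0.267 -0.802
  outer loop
   vertex 3.5 2.5 0.5
   vertex 5.5 5.0 1.0
   vertex 4.5 1.5 1.5
  endloop
 endfacet
 facet normal 0.487 -0.324 -0.811
  outer loop
   vertex 3.5 2.5 0.5
   vertex 4.5 1.5 1.5
   vertex 2.5 1.0 0.5
  endloop
 endfacet
 facet normal 0.625 -0.625 0.469
  outer loop
   vertex 4.5 3.0 3.5
   vertex 0.5 0.5 5.5
   vertex 4.5 1.5 1.5
  endloop
 endfacet
 facet normal 0.624 -0.576 0.528
  outer loop
   vertex 4.5 3.0 3.5
   vertex 5.0 4.0 4.0
   vertex 0.5 0.5 5.5
  endloop
 endfacet
 facet normal 0.707 -0.566 0.424
  outer loop
   vertex 4.5 3.0 3.5
   vertex 4.5 1.5 1.5
   vertex 5.0 4.0 4.0
  endloop
 endfacet
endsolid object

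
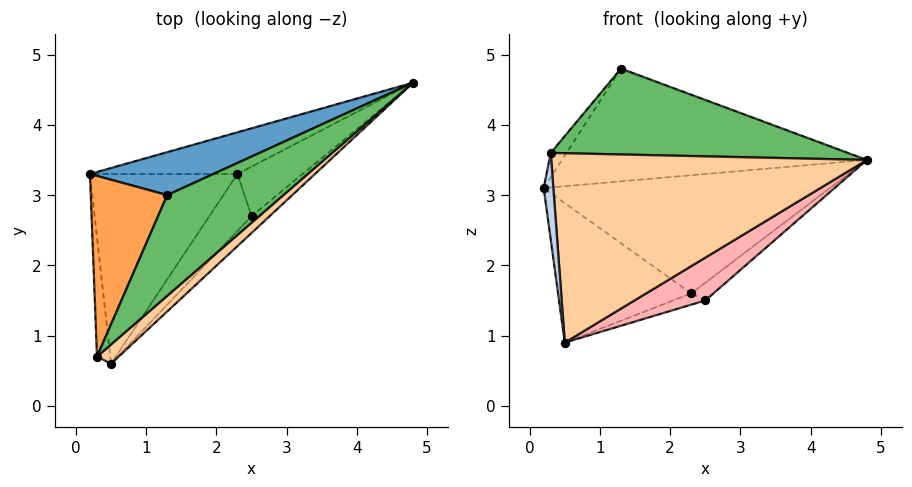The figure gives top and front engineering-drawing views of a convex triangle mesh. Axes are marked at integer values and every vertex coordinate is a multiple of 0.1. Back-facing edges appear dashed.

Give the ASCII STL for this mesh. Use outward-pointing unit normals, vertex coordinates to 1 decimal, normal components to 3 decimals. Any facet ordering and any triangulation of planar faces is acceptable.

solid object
 facet normal -0.283 0.896 0.341
  outer loop
   vertex 1.3 3.0 4.8
   vertex 4.8 4.6 3.5
   vertex 0.2 3.3 3.1
  endloop
 endfacet
 facet normal -0.996 -0.052 -0.072
  outer loop
   vertex 0.3 0.7 3.6
   vertex 0.2 3.3 3.1
   vertex 0.5 0.6 0.9
  endloop
 endfacet
 facet normal -0.831 0.074 0.551
  outer loop
   vertex 0.3 0.7 3.6
   vertex 1.3 3.0 4.8
   vertex 0.2 3.3 3.1
  endloop
 endfacet
 facet normal 0.654 -0.753 0.076
  outer loop
   vertex 0.3 0.7 3.6
   vertex 0.5 0.6 0.9
   vertex 4.8 4.6 3.5
  endloop
 endfacet
 facet normal 0.501 -0.561 0.658
  outer loop
   vertex 0.3 0.7 3.6
   vertex 4.8 4.6 3.5
   vertex 1.3 3.0 4.8
  endloop
 endfacet
 facet normal -0.231 0.918 -0.324
  outer loop
   vertex 2.3 3.3 1.6
   vertex 0.2 3.3 3.1
   vertex 4.8 4.6 3.5
  endloop
 endfacet
 facet normal -0.499 0.514 -0.698
  outer loop
   vertex 2.3 3.3 1.6
   vertex 0.5 0.6 0.9
   vertex 0.2 3.3 3.1
  endloop
 endfacet
 facet normal 0.736 -0.630 -0.248
  outer loop
   vertex 2.5 2.7 1.5
   vertex 4.8 4.6 3.5
   vertex 0.5 0.6 0.9
  endloop
 endfacet
 facet normal 0.475 0.297 -0.828
  outer loop
   vertex 2.5 2.7 1.5
   vertex 2.3 3.3 1.6
   vertex 4.8 4.6 3.5
  endloop
 endfacet
 facet normal 0.090 0.193 -0.977
  outer loop
   vertex 2.5 2.7 1.5
   vertex 0.5 0.6 0.9
   vertex 2.3 3.3 1.6
  endloop
 endfacet
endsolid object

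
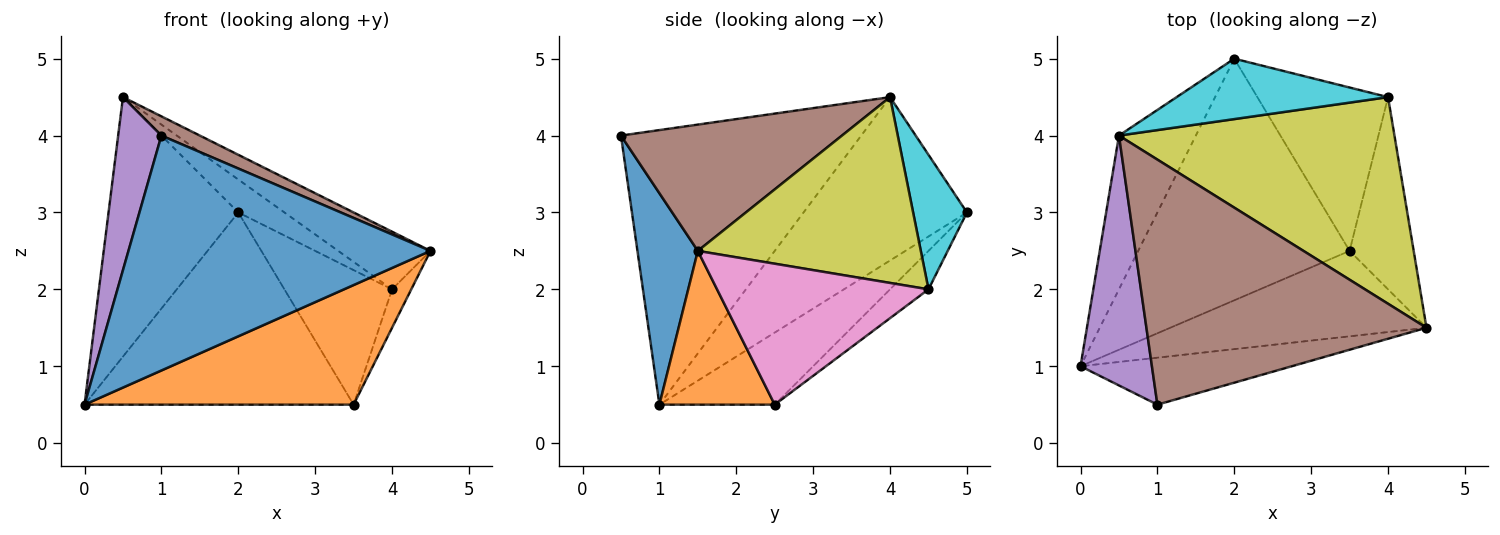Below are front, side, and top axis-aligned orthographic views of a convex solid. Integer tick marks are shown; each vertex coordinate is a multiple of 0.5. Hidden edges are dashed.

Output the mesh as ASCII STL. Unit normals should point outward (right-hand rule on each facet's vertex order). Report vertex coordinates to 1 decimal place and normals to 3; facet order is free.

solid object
 facet normal 0.192 -0.962 -0.192
  outer loop
   vertex 1.0 0.5 4.0
   vertex 0.0 1.0 0.5
   vertex 4.5 1.5 2.5
  endloop
 endfacet
 facet normal 0.329 -0.768 -0.549
  outer loop
   vertex 3.5 2.5 0.5
   vertex 4.5 1.5 2.5
   vertex 0.0 1.0 0.5
  endloop
 endfacet
 facet normal -0.258 0.601 -0.756
  outer loop
   vertex 3.5 2.5 0.5
   vertex 0.0 1.0 0.5
   vertex 2.0 5.0 3.0
  endloop
 endfacet
 facet normal -0.735 0.584 -0.346
  outer loop
   vertex 0.5 4.0 4.5
   vertex 2.0 5.0 3.0
   vertex 0.0 1.0 0.5
  endloop
 endfacet
 facet normal -0.953 -0.172 0.248
  outer loop
   vertex 0.5 4.0 4.5
   vertex 0.0 1.0 0.5
   vertex 1.0 0.5 4.0
  endloop
 endfacet
 facet normal 0.410 -0.071 0.909
  outer loop
   vertex 0.5 4.0 4.5
   vertex 1.0 0.5 4.0
   vertex 4.5 1.5 2.5
  endloop
 endfacet
 facet normal 0.907 0.082 -0.412
  outer loop
   vertex 4.0 4.5 2.0
   vertex 4.5 1.5 2.5
   vertex 3.5 2.5 0.5
  endloop
 endfacet
 facet normal -0.221 0.620 -0.753
  outer loop
   vertex 4.0 4.5 2.0
   vertex 3.5 2.5 0.5
   vertex 2.0 5.0 3.0
  endloop
 endfacet
 facet normal 0.545 0.225 0.808
  outer loop
   vertex 4.0 4.5 2.0
   vertex 0.5 4.0 4.5
   vertex 4.5 1.5 2.5
  endloop
 endfacet
 facet normal 0.488 0.418 0.766
  outer loop
   vertex 4.0 4.5 2.0
   vertex 2.0 5.0 3.0
   vertex 0.5 4.0 4.5
  endloop
 endfacet
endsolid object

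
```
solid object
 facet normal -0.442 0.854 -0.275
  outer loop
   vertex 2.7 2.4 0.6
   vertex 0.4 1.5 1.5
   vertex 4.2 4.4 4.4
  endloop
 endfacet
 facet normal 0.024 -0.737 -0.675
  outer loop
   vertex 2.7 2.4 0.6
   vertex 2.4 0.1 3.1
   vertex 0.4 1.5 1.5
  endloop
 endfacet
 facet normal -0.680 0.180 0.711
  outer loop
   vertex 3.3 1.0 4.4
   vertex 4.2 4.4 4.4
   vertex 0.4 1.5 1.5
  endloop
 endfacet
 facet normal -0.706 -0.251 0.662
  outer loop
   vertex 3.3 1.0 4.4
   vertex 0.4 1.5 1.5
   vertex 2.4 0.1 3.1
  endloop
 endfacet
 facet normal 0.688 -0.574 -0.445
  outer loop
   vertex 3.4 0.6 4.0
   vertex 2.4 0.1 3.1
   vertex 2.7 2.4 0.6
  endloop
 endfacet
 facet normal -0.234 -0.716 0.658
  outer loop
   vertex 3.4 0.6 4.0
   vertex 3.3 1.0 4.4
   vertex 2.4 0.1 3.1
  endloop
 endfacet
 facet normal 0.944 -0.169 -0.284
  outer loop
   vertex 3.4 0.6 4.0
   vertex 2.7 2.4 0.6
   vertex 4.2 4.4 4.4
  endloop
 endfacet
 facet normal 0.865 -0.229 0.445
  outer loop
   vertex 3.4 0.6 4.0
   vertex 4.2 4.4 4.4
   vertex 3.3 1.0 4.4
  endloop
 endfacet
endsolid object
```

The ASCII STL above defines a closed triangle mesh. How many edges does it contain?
12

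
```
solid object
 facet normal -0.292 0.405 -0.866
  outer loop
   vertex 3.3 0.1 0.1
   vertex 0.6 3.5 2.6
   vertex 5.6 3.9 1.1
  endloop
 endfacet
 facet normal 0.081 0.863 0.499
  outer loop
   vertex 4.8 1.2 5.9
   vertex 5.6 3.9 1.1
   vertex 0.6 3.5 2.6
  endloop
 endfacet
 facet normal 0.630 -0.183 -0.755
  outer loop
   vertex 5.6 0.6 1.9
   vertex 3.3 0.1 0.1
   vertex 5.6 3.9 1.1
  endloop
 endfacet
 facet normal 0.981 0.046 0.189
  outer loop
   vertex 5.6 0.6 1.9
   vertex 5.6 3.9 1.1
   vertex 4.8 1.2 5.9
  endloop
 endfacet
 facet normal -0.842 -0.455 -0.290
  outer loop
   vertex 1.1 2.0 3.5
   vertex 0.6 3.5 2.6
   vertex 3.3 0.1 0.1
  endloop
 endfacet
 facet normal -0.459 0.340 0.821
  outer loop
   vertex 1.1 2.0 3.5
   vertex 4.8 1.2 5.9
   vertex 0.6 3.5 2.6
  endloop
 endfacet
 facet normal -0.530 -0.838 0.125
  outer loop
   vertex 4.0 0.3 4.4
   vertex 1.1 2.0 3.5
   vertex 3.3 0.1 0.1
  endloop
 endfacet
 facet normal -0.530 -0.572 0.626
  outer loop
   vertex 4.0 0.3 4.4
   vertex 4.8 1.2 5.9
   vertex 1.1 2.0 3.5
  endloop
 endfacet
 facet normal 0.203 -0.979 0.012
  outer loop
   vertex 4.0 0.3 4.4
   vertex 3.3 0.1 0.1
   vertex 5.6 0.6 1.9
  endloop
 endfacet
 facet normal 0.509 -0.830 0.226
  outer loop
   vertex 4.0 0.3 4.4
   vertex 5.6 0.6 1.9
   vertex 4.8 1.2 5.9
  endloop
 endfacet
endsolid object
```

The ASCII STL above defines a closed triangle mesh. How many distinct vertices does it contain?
7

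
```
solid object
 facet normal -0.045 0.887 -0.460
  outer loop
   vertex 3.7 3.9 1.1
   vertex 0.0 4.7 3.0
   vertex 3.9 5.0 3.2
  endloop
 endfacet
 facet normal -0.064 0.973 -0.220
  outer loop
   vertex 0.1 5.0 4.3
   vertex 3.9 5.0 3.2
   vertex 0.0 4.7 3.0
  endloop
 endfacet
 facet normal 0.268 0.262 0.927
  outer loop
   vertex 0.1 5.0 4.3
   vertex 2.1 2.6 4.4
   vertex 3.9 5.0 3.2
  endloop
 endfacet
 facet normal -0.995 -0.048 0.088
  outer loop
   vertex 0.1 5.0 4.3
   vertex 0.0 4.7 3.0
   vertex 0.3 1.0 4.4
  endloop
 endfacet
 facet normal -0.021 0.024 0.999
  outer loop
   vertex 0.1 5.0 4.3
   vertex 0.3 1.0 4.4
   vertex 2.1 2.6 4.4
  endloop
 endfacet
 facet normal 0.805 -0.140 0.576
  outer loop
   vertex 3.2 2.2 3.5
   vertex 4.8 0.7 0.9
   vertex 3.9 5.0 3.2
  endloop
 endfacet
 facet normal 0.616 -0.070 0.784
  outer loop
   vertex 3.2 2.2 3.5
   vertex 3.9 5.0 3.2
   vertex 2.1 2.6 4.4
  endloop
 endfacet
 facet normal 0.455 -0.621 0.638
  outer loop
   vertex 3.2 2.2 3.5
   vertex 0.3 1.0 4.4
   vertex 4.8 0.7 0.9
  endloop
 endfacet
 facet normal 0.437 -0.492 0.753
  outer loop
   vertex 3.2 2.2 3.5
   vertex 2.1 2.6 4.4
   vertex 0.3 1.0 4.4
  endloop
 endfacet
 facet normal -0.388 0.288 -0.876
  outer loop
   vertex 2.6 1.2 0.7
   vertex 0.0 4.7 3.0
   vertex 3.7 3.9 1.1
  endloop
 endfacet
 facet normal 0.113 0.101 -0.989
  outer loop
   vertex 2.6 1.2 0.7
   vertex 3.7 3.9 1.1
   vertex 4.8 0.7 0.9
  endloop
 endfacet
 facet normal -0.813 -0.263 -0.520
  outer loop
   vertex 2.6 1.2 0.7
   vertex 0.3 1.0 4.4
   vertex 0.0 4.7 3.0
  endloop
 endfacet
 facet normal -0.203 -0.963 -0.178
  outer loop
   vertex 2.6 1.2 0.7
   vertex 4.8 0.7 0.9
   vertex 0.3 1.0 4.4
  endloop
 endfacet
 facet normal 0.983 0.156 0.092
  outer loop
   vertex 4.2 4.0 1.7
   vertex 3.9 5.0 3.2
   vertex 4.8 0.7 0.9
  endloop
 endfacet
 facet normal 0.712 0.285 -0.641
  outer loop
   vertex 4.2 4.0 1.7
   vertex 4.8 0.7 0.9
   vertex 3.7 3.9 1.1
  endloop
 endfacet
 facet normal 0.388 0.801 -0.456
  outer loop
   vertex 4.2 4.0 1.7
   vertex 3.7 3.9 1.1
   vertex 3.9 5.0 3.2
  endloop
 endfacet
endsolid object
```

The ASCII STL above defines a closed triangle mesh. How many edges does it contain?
24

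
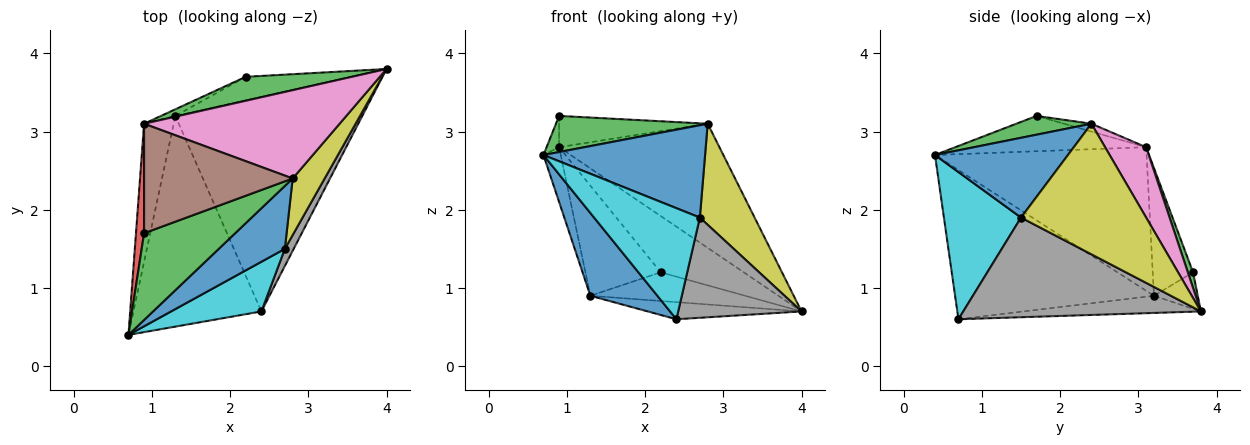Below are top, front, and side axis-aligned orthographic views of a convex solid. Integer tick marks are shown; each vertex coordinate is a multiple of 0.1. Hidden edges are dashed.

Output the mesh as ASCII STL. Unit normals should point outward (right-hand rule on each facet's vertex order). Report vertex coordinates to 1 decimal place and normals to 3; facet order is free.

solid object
 facet normal -0.735 -0.248 -0.631
  outer loop
   vertex 1.3 3.2 0.9
   vertex 2.4 0.7 0.6
   vertex 0.7 0.4 2.7
  endloop
 endfacet
 facet normal -0.091 0.079 -0.993
  outer loop
   vertex 1.3 3.2 0.9
   vertex 4.0 3.8 0.7
   vertex 2.4 0.7 0.6
  endloop
 endfacet
 facet normal 0.187 -0.378 0.907
  outer loop
   vertex 2.8 2.4 3.1
   vertex 0.9 1.7 3.2
   vertex 0.7 0.4 2.7
  endloop
 endfacet
 facet normal -0.973 0.064 0.223
  outer loop
   vertex 0.9 3.1 2.8
   vertex 0.7 0.4 2.7
   vertex 0.9 1.7 3.2
  endloop
 endfacet
 facet normal -0.976 0.080 -0.201
  outer loop
   vertex 0.9 3.1 2.8
   vertex 1.3 3.2 0.9
   vertex 0.7 0.4 2.7
  endloop
 endfacet
 facet normal -0.051 0.274 0.960
  outer loop
   vertex 0.9 3.1 2.8
   vertex 0.9 1.7 3.2
   vertex 2.8 2.4 3.1
  endloop
 endfacet
 facet normal 0.204 0.798 0.567
  outer loop
   vertex 0.9 3.1 2.8
   vertex 2.8 2.4 3.1
   vertex 4.0 3.8 0.7
  endloop
 endfacet
 facet normal 0.885 -0.459 0.078
  outer loop
   vertex 2.7 1.5 1.9
   vertex 2.4 0.7 0.6
   vertex 4.0 3.8 0.7
  endloop
 endfacet
 facet normal 0.894 -0.391 0.219
  outer loop
   vertex 2.7 1.5 1.9
   vertex 4.0 3.8 0.7
   vertex 2.8 2.4 3.1
  endloop
 endfacet
 facet normal 0.554 -0.760 0.340
  outer loop
   vertex 2.7 1.5 1.9
   vertex 0.7 0.4 2.7
   vertex 2.4 0.7 0.6
  endloop
 endfacet
 facet normal 0.562 -0.683 0.466
  outer loop
   vertex 2.7 1.5 1.9
   vertex 2.8 2.4 3.1
   vertex 0.7 0.4 2.7
  endloop
 endfacet
 facet normal -0.214 0.756 -0.619
  outer loop
   vertex 2.2 3.7 1.2
   vertex 4.0 3.8 0.7
   vertex 1.3 3.2 0.9
  endloop
 endfacet
 facet normal 0.058 0.918 0.391
  outer loop
   vertex 2.2 3.7 1.2
   vertex 0.9 3.1 2.8
   vertex 4.0 3.8 0.7
  endloop
 endfacet
 facet normal -0.471 0.880 -0.053
  outer loop
   vertex 2.2 3.7 1.2
   vertex 1.3 3.2 0.9
   vertex 0.9 3.1 2.8
  endloop
 endfacet
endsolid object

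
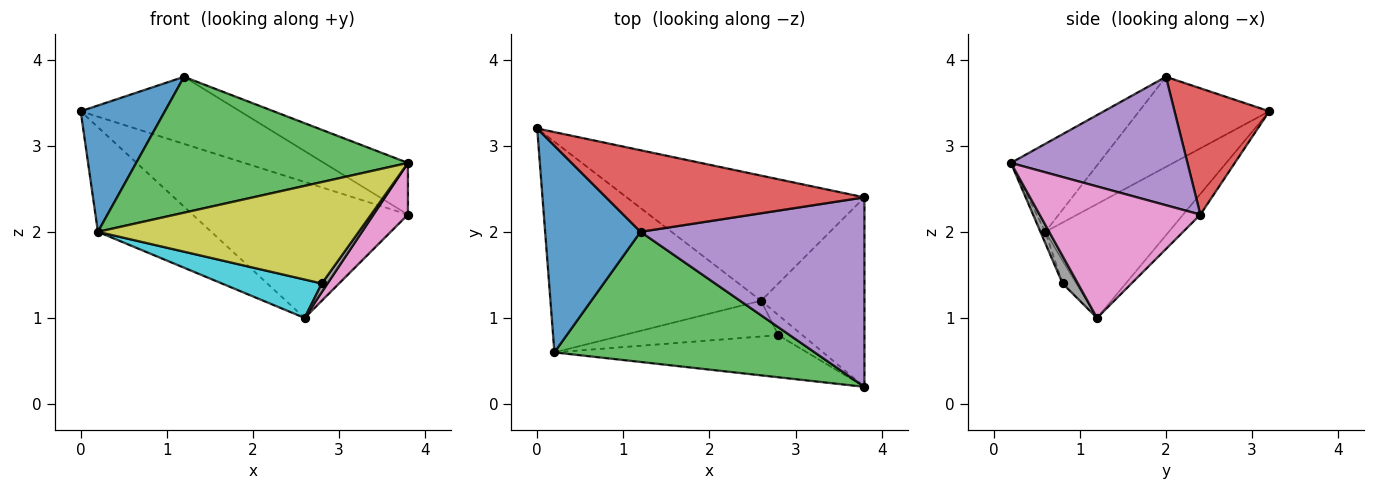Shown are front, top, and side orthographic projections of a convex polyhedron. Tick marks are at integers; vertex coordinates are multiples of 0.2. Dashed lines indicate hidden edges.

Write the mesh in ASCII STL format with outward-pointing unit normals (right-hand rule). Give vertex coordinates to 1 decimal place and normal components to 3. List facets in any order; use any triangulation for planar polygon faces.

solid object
 facet normal -0.627 -0.406 0.664
  outer loop
   vertex 0.2 0.6 2.0
   vertex 1.2 2.0 3.8
   vertex 0.0 3.2 3.4
  endloop
 endfacet
 facet normal -0.436 0.400 -0.806
  outer loop
   vertex 0.2 0.6 2.0
   vertex 0.0 3.2 3.4
   vertex 2.6 1.2 1.0
  endloop
 endfacet
 facet normal -0.228 -0.703 0.673
  outer loop
   vertex 0.2 0.6 2.0
   vertex 3.8 0.2 2.8
   vertex 1.2 2.0 3.8
  endloop
 endfacet
 facet normal 0.353 0.594 0.723
  outer loop
   vertex 3.8 2.4 2.2
   vertex 0.0 3.2 3.4
   vertex 1.2 2.0 3.8
  endloop
 endfacet
 facet normal 0.484 0.230 0.844
  outer loop
   vertex 3.8 2.4 2.2
   vertex 1.2 2.0 3.8
   vertex 3.8 0.2 2.8
  endloop
 endfacet
 facet normal -0.059 0.735 -0.676
  outer loop
   vertex 3.8 2.4 2.2
   vertex 2.6 1.2 1.0
   vertex 0.0 3.2 3.4
  endloop
 endfacet
 facet normal 0.775 -0.166 -0.609
  outer loop
   vertex 3.8 2.4 2.2
   vertex 3.8 0.2 2.8
   vertex 2.6 1.2 1.0
  endloop
 endfacet
 facet normal 0.724 -0.272 -0.634
  outer loop
   vertex 2.8 0.8 1.4
   vertex 2.6 1.2 1.0
   vertex 3.8 0.2 2.8
  endloop
 endfacet
 facet normal -0.017 -0.923 -0.383
  outer loop
   vertex 2.8 0.8 1.4
   vertex 3.8 0.2 2.8
   vertex 0.2 0.6 2.0
  endloop
 endfacet
 facet normal -0.100 -0.728 -0.678
  outer loop
   vertex 2.8 0.8 1.4
   vertex 0.2 0.6 2.0
   vertex 2.6 1.2 1.0
  endloop
 endfacet
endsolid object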